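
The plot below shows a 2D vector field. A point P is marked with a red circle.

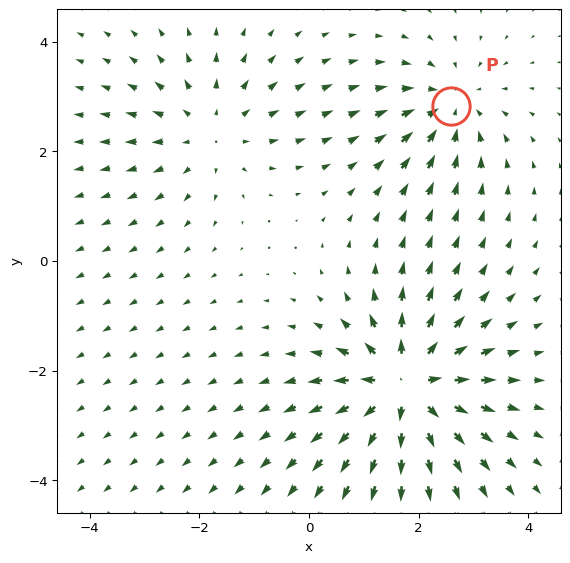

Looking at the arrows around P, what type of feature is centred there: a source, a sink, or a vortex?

sink

At P (2.6, 2.8) the arrows converge inward. Divergence about -3, curl ≈0 — negative divergence with near-zero curl is a sink.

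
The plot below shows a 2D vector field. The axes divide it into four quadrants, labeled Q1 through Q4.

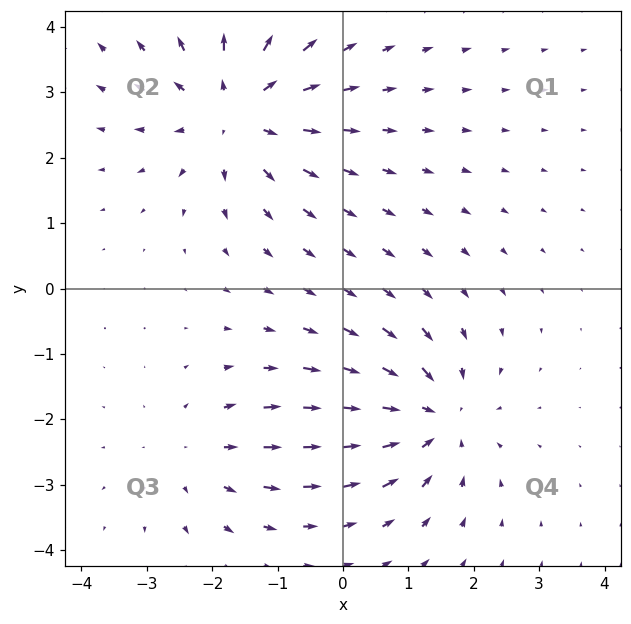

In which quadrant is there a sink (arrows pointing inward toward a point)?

Q4

The sink sits at approximately (1.4, -2.0), which lies in quadrant Q4. The divergence there is about -4, negative as expected for a sink.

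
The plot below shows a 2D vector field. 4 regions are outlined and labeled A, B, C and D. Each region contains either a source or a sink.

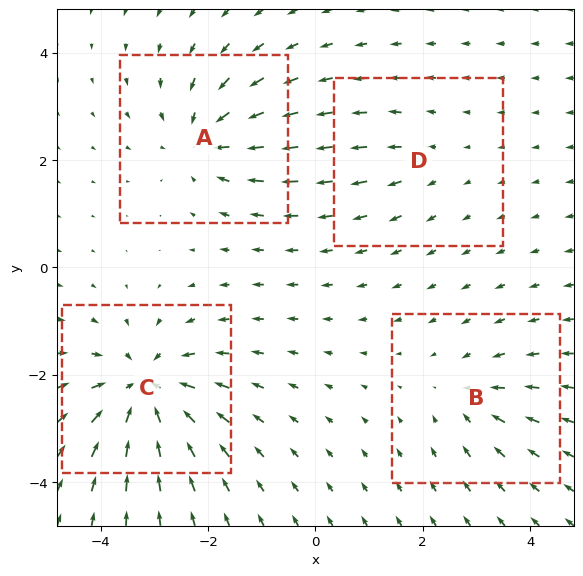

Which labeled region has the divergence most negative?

C

Divergence at each region's feature centre — A: about -6, B: about -4, C: about -8, D: about +2. Region C is most negative.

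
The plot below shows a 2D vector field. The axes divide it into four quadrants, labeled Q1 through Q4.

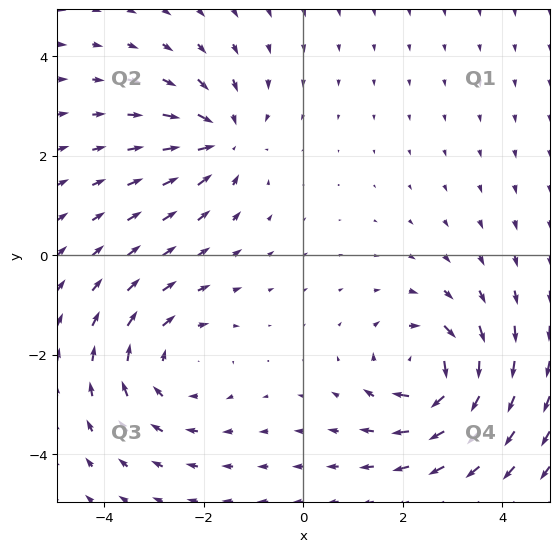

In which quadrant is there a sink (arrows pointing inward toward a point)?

Q2

The sink sits at approximately (-1.6, 2.3), which lies in quadrant Q2. The divergence there is about -4, negative as expected for a sink.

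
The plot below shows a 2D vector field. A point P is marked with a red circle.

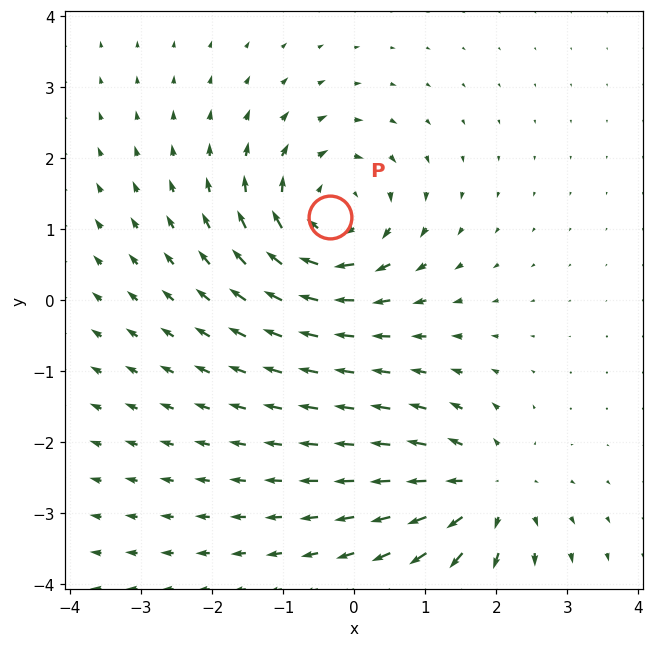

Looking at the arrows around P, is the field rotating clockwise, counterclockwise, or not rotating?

Near P at (-0.3, 1.2) the arrows circulate clockwise. The curl (z-component) there is about -4; negative curl means clockwise rotation.

clockwise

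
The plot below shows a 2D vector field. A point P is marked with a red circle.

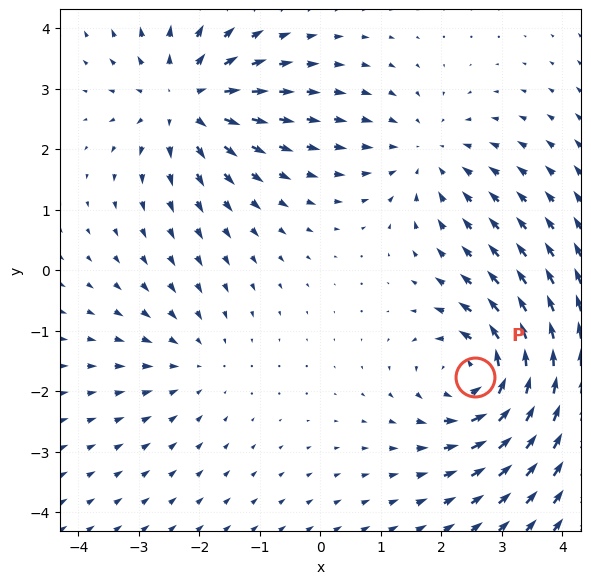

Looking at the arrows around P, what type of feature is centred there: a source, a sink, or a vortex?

vortex

At P (2.6, -1.8) the arrows circulate counterclockwise. Divergence ≈0, curl about +6 — near-zero divergence with nonzero curl is a vortex.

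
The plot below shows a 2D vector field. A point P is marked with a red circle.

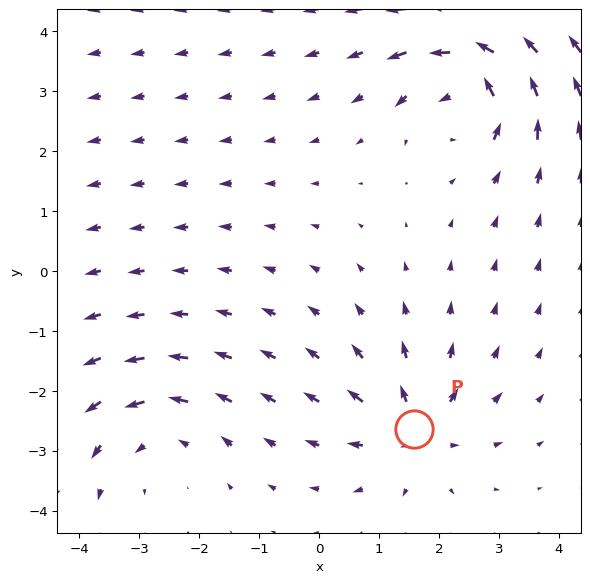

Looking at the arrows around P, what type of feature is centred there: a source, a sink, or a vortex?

source

At P (1.6, -2.6) the arrows spread outward. Divergence about +4, curl ≈0 — positive divergence with near-zero curl is a source.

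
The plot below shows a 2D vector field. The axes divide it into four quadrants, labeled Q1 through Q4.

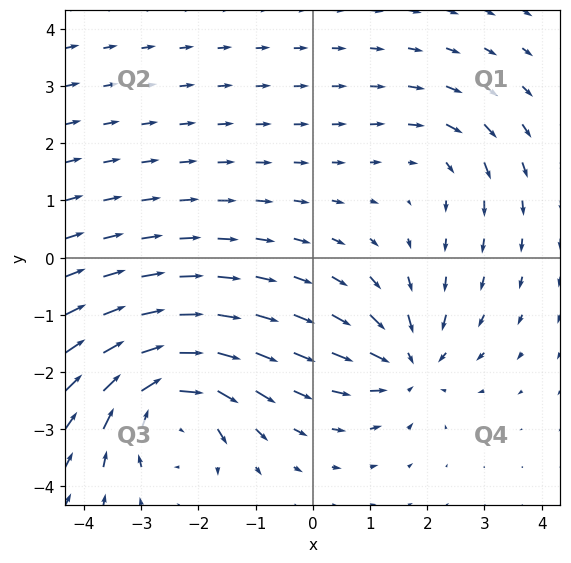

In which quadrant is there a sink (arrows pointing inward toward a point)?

Q4

The sink sits at approximately (1.7, -1.9), which lies in quadrant Q4. The divergence there is about -4, negative as expected for a sink.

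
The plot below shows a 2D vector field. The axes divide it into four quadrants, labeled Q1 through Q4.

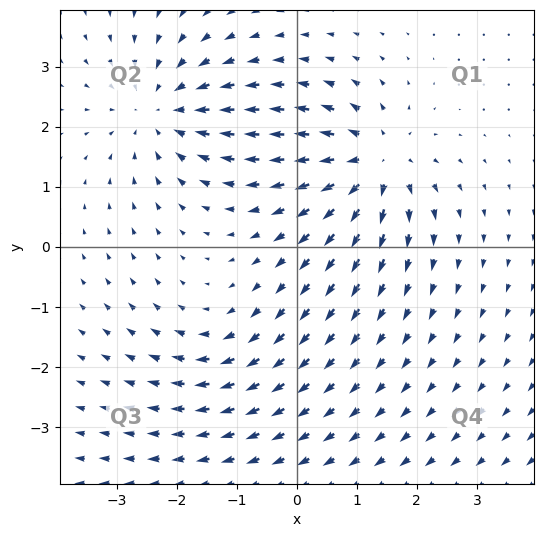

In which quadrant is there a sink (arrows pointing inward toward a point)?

The sink sits at approximately (-2.3, 2.3), which lies in quadrant Q2. The divergence there is about -4, negative as expected for a sink.

Q2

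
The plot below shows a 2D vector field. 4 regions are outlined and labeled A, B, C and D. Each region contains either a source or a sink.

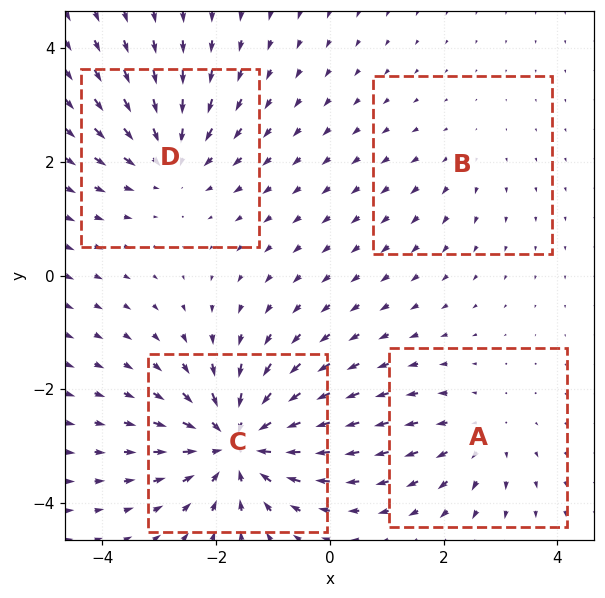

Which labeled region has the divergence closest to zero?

B

Divergence at each region's feature centre — A: about +3, B: about +2, C: about -7, D: about -5. Region B is closest to zero.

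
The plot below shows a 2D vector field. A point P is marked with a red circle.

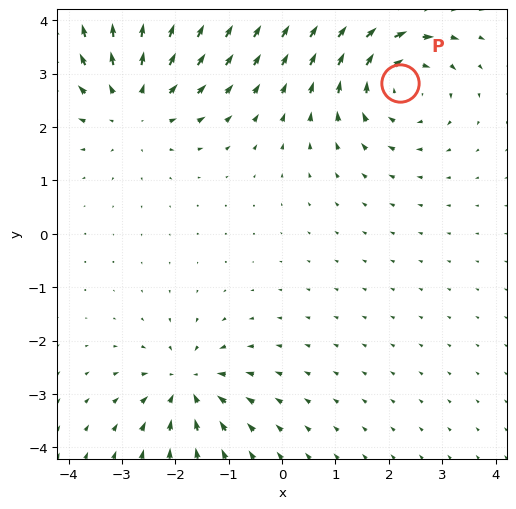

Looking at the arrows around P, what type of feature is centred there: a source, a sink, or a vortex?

At P (2.2, 2.8) the arrows circulate clockwise. Divergence ≈0, curl about -4 — near-zero divergence with nonzero curl is a vortex.

vortex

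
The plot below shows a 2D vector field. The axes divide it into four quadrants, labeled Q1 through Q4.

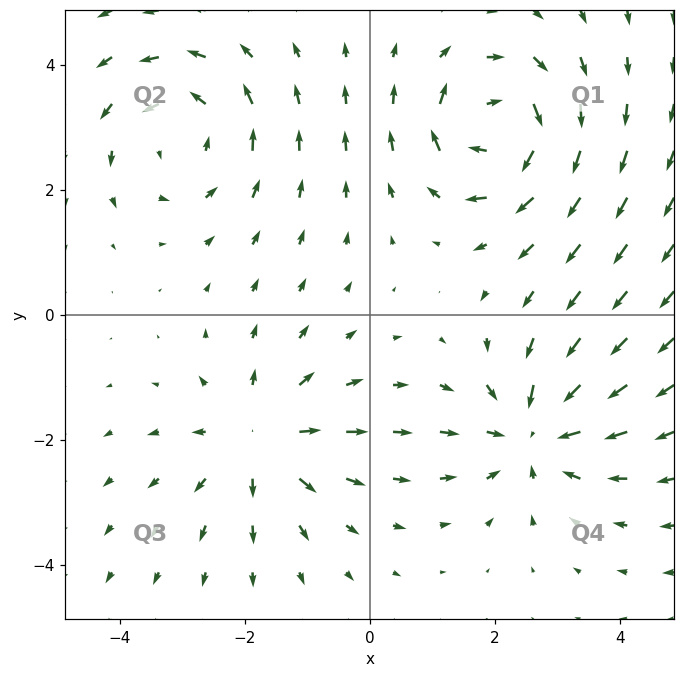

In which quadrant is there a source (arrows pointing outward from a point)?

The source sits at approximately (-1.8, -2.0), which lies in quadrant Q3. The divergence there is about +4, positive as expected for a source.

Q3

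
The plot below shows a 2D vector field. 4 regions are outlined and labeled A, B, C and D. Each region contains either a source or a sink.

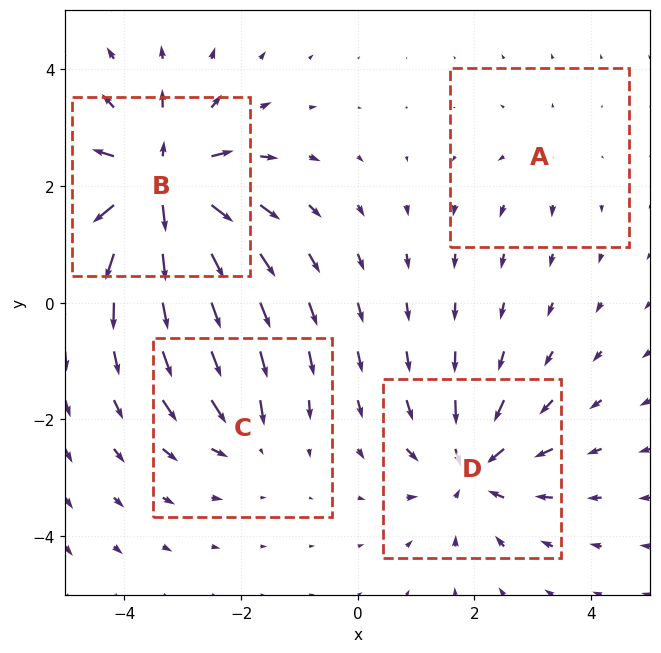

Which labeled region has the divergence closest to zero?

A

Divergence at each region's feature centre — A: about +2, B: about +8, C: about -4, D: about -6. Region A is closest to zero.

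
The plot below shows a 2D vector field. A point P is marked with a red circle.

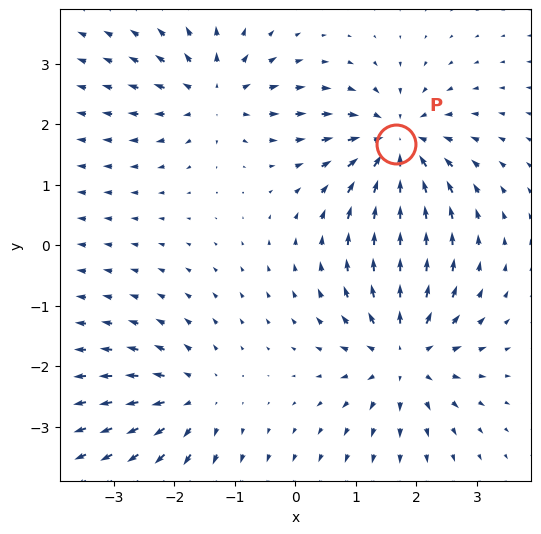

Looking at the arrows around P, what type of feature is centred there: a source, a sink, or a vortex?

sink

At P (1.7, 1.7) the arrows converge inward. Divergence about -6, curl ≈0 — negative divergence with near-zero curl is a sink.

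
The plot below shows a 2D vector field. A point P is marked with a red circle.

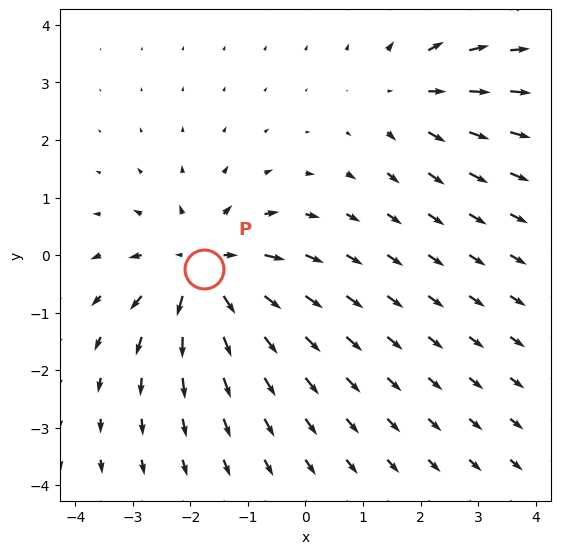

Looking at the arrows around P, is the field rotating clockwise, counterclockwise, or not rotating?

Near P at (-1.8, -0.2) the arrows show no circulation. The curl there is ≈0.

not rotating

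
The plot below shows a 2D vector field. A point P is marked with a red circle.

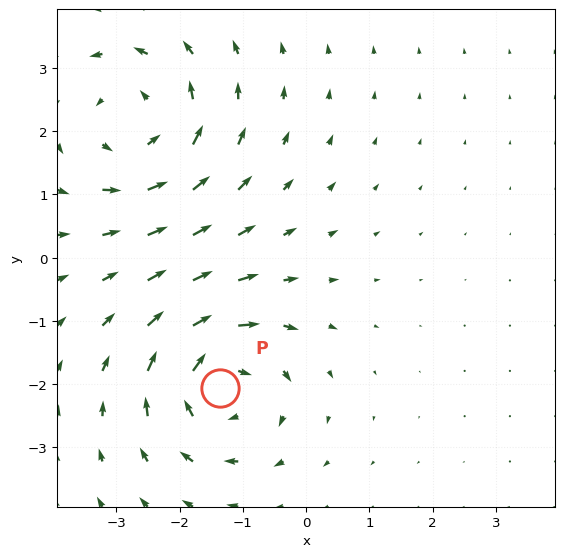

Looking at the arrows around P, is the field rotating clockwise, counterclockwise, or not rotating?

clockwise

Near P at (-1.4, -2.1) the arrows circulate clockwise. The curl (z-component) there is about -5; negative curl means clockwise rotation.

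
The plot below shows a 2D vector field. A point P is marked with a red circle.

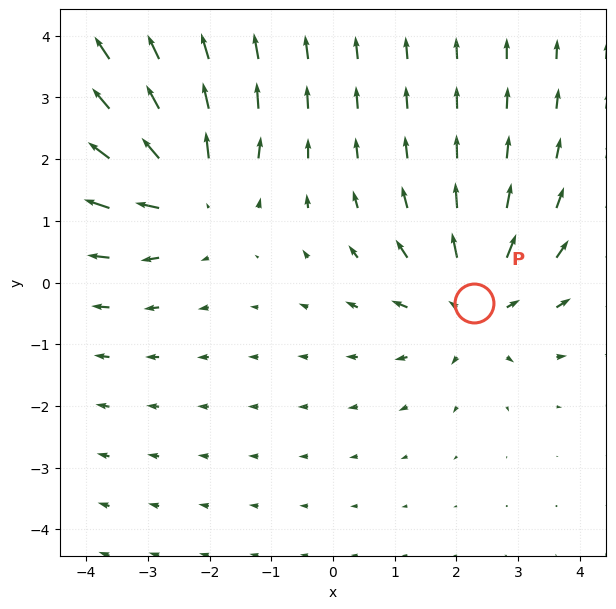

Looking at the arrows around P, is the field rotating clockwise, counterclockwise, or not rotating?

Near P at (2.3, -0.3) the arrows show no circulation. The curl there is ≈0.

not rotating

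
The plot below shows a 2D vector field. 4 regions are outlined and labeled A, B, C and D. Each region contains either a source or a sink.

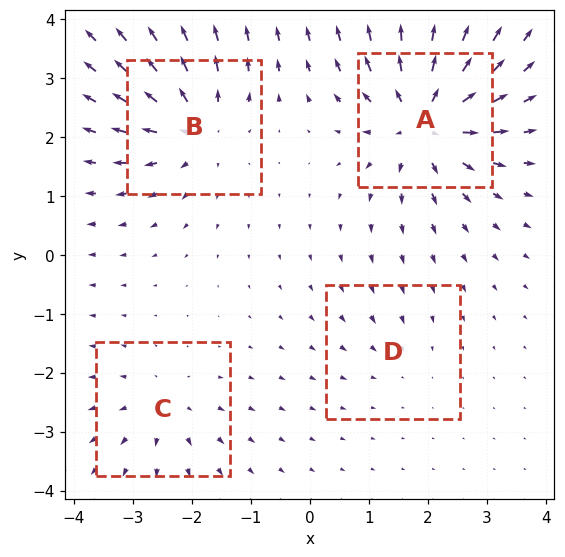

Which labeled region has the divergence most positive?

Divergence at each region's feature centre — A: about +9, B: about +6, C: about +4, D: about -2. Region A is most positive.

A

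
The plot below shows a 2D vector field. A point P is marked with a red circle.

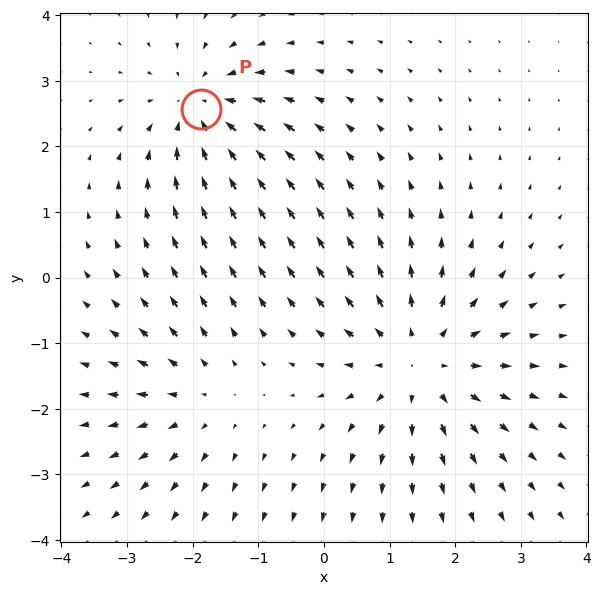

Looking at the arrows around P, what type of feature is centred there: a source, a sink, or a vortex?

sink

At P (-1.9, 2.6) the arrows converge inward. Divergence about -4, curl ≈0 — negative divergence with near-zero curl is a sink.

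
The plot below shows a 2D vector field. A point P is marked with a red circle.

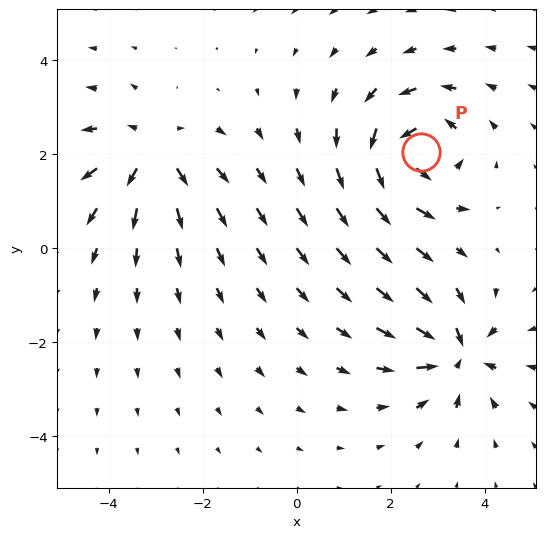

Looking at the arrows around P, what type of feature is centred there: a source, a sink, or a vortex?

vortex

At P (2.6, 2.0) the arrows circulate counterclockwise. Divergence ≈0, curl about +6 — near-zero divergence with nonzero curl is a vortex.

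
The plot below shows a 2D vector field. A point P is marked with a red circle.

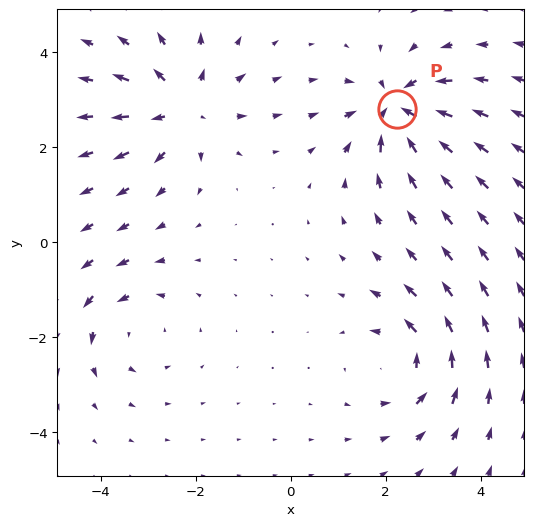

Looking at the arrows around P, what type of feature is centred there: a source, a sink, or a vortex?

sink

At P (2.2, 2.8) the arrows converge inward. Divergence about -7, curl ≈0 — negative divergence with near-zero curl is a sink.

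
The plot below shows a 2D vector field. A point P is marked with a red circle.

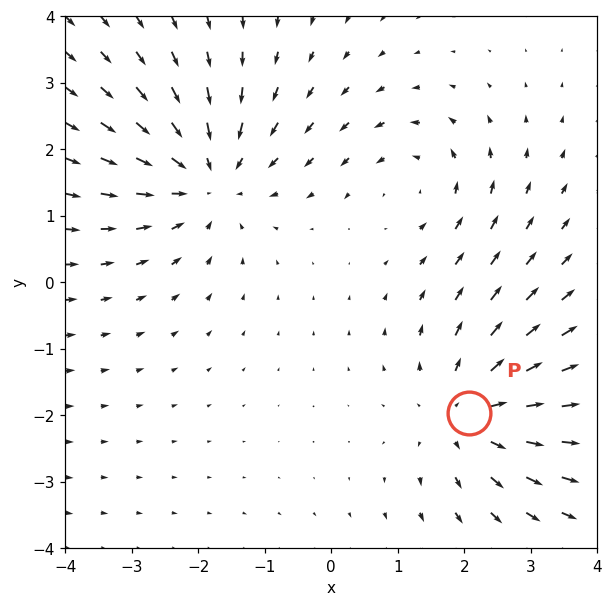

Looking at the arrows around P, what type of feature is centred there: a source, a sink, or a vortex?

source

At P (2.1, -2.0) the arrows spread outward. Divergence about +4, curl ≈0 — positive divergence with near-zero curl is a source.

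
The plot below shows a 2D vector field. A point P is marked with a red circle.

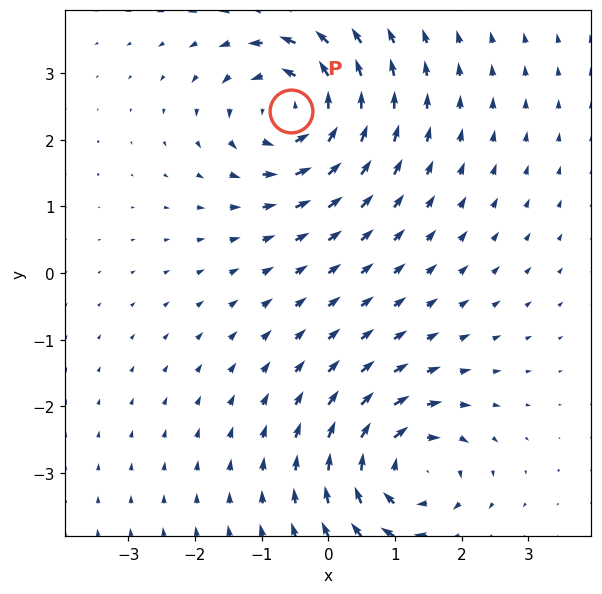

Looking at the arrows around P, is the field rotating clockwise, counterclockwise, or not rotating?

counterclockwise

Near P at (-0.6, 2.4) the arrows circulate counterclockwise. The curl (z-component) there is about +6; positive curl means counterclockwise rotation.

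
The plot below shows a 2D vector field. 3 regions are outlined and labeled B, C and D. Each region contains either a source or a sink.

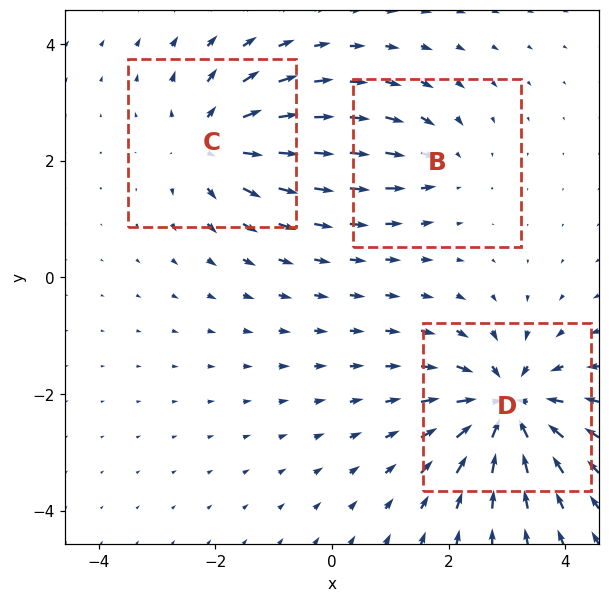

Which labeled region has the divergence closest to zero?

Divergence at each region's feature centre — B: about -3, C: about +4, D: about -6. Region B is closest to zero.

B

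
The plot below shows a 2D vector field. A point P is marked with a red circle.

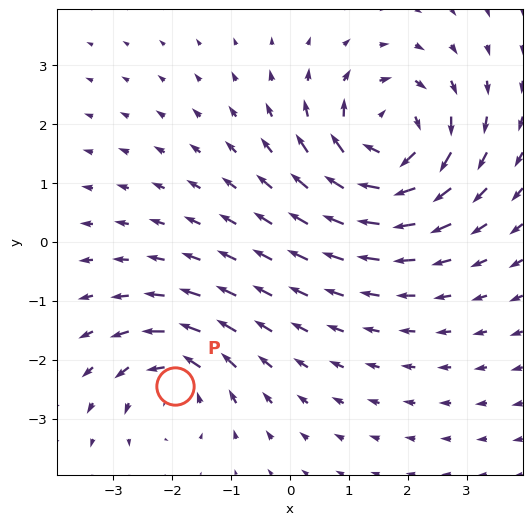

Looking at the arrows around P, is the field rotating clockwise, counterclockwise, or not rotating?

Near P at (-2.0, -2.4) the arrows circulate counterclockwise. The curl (z-component) there is about +3; positive curl means counterclockwise rotation.

counterclockwise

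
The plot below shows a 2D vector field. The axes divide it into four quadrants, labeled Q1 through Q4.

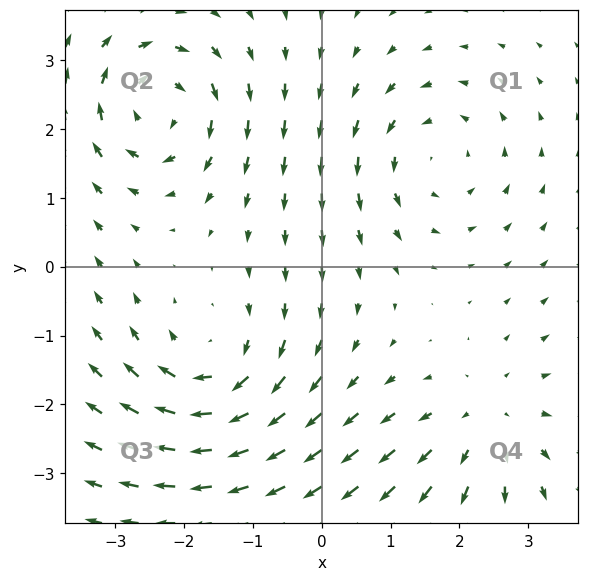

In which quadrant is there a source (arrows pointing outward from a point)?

Q4

The source sits at approximately (2.4, -2.3), which lies in quadrant Q4. The divergence there is about +4, positive as expected for a source.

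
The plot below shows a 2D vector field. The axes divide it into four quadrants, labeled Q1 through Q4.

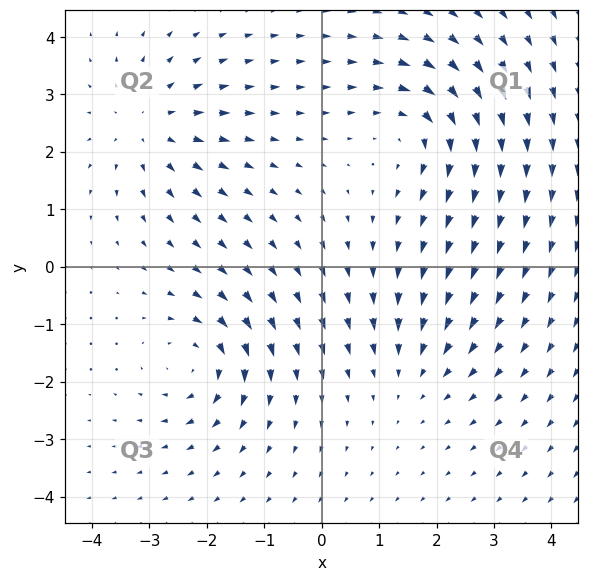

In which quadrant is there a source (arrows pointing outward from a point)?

The source sits at approximately (-3.0, 2.5), which lies in quadrant Q2. The divergence there is about +4, positive as expected for a source.

Q2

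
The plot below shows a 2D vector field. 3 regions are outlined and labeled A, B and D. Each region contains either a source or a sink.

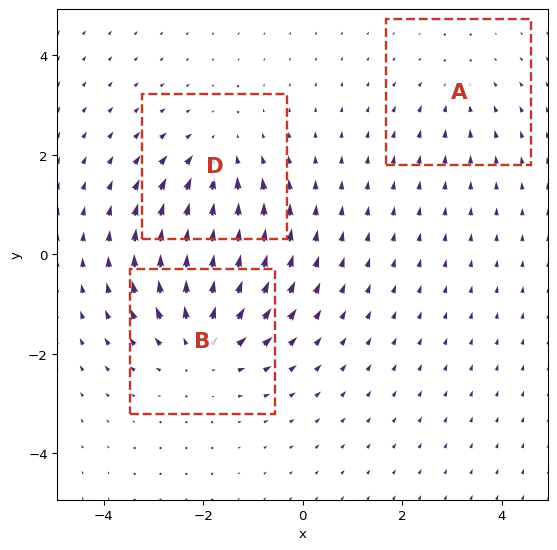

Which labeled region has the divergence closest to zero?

A

Divergence at each region's feature centre — A: about -2, B: about +4, D: about -3. Region A is closest to zero.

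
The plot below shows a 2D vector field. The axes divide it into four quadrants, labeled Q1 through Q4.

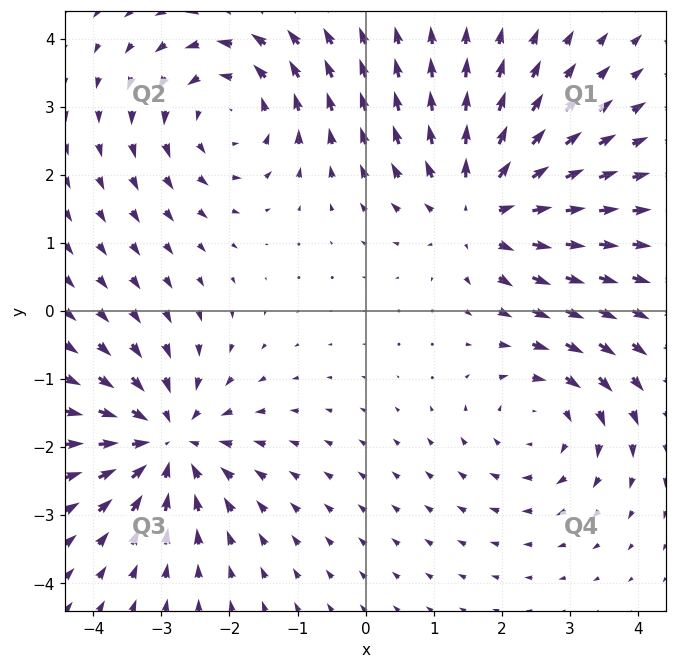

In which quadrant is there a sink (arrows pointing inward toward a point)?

Q3

The sink sits at approximately (-2.9, -1.9), which lies in quadrant Q3. The divergence there is about -5, negative as expected for a sink.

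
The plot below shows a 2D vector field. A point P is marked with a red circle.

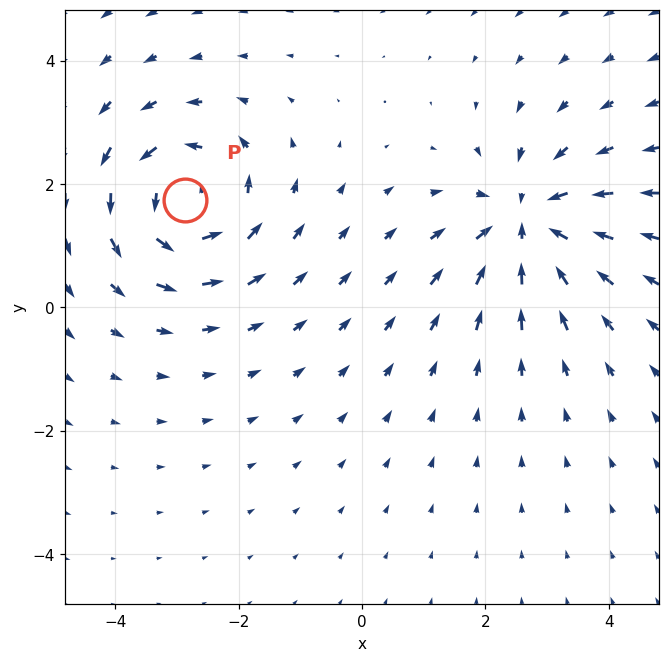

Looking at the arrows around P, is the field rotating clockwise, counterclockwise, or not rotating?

counterclockwise

Near P at (-2.9, 1.7) the arrows circulate counterclockwise. The curl (z-component) there is about +4; positive curl means counterclockwise rotation.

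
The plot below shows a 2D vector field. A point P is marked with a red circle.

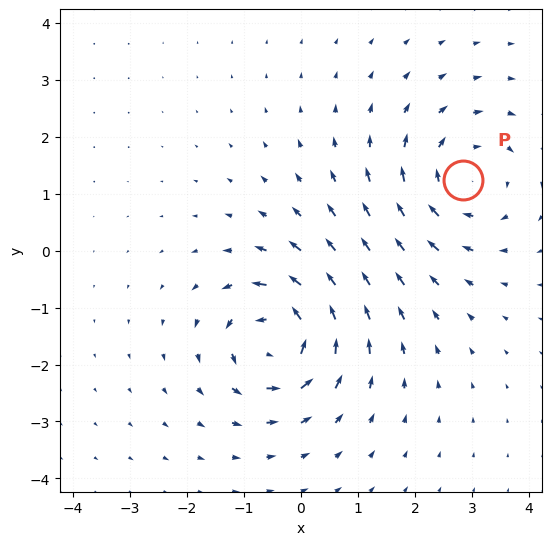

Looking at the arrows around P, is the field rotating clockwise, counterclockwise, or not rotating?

clockwise

Near P at (2.9, 1.2) the arrows circulate clockwise. The curl (z-component) there is about -4; negative curl means clockwise rotation.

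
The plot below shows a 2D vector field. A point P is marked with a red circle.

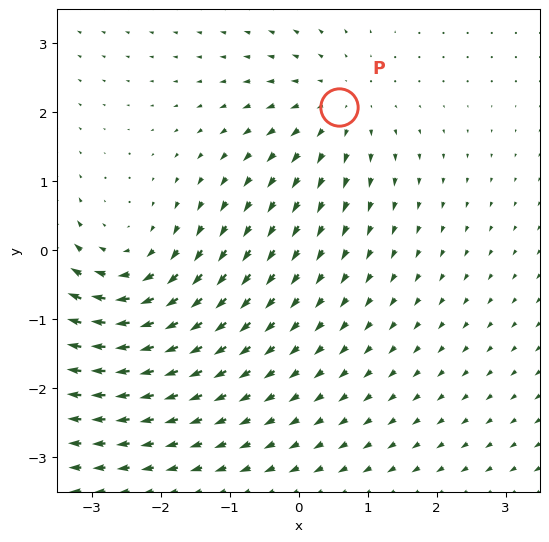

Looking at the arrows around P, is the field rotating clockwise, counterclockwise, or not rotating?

Near P at (0.6, 2.1) the arrows show no circulation. The curl there is ≈0.

not rotating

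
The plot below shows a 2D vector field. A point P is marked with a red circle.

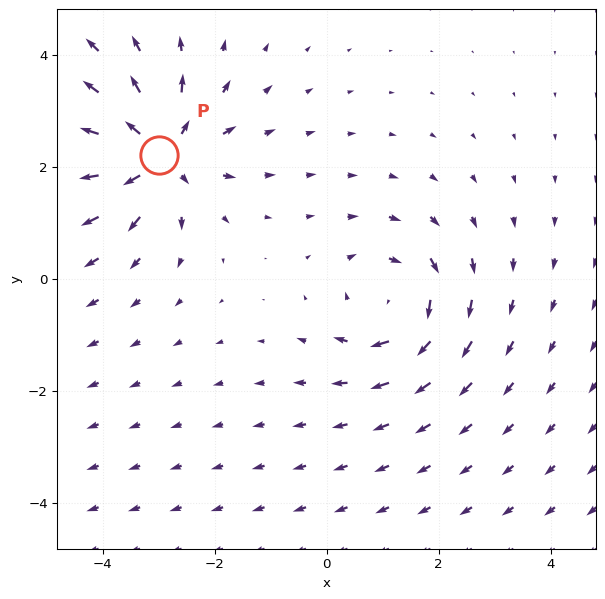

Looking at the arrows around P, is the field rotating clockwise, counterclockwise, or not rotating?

Near P at (-3.0, 2.2) the arrows show no circulation. The curl there is ≈0.

not rotating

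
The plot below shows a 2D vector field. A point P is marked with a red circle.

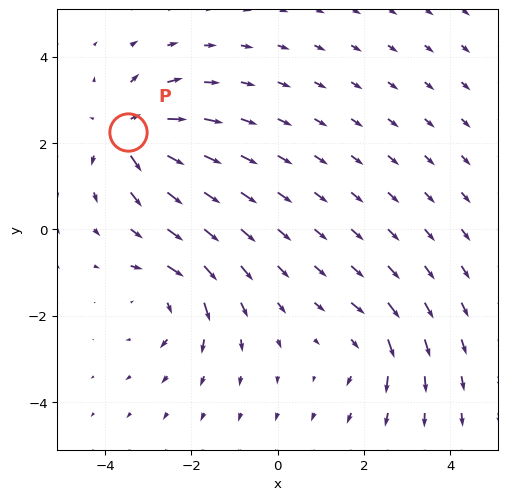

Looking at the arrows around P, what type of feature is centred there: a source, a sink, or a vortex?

At P (-3.5, 2.3) the arrows spread outward. Divergence about +6, curl ≈0 — positive divergence with near-zero curl is a source.

source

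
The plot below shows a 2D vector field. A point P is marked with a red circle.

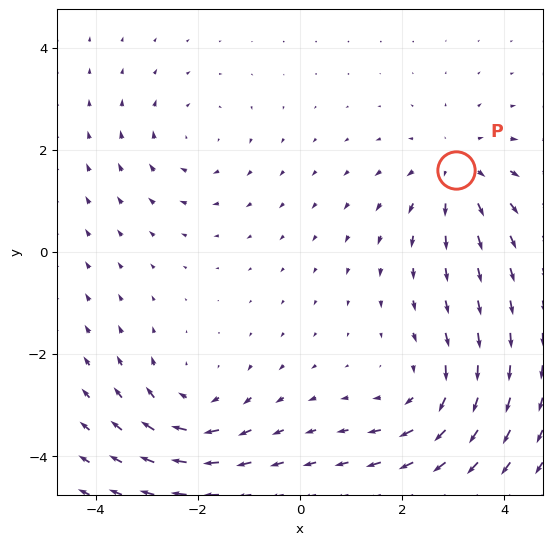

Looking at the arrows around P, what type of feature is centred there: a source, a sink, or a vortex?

At P (3.1, 1.6) the arrows spread outward. Divergence about +3, curl ≈0 — positive divergence with near-zero curl is a source.

source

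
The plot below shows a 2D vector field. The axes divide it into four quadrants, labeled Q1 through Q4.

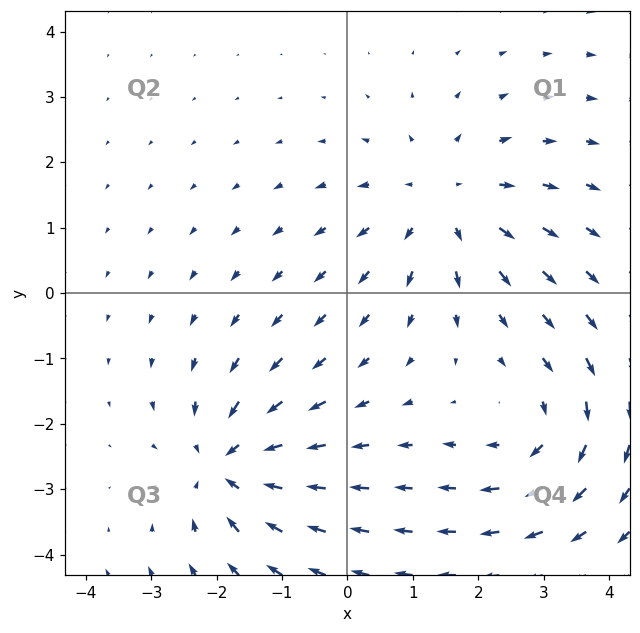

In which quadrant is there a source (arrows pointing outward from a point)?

The source sits at approximately (1.5, 1.4), which lies in quadrant Q1. The divergence there is about +4, positive as expected for a source.

Q1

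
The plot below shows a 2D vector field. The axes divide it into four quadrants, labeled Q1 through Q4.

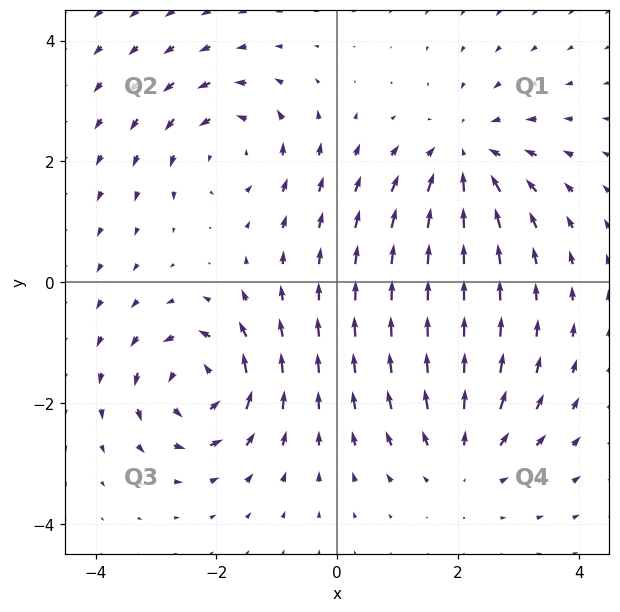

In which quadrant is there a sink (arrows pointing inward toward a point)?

The sink sits at approximately (2.1, 2.1), which lies in quadrant Q1. The divergence there is about -3, negative as expected for a sink.

Q1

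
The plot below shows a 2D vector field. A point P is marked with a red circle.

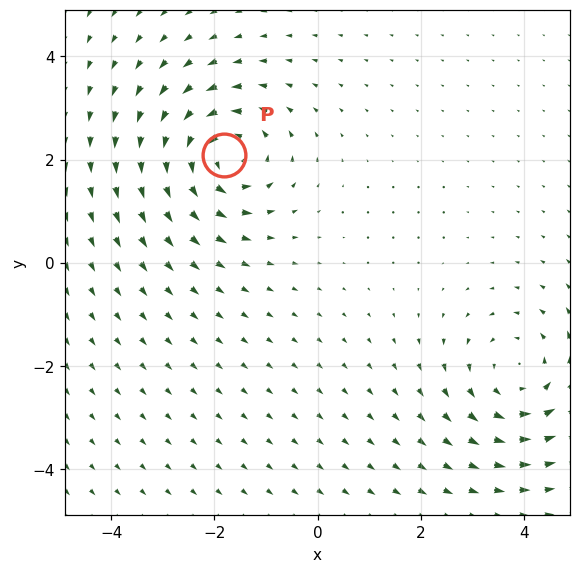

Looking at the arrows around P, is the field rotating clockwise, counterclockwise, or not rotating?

Near P at (-1.8, 2.1) the arrows circulate counterclockwise. The curl (z-component) there is about +5; positive curl means counterclockwise rotation.

counterclockwise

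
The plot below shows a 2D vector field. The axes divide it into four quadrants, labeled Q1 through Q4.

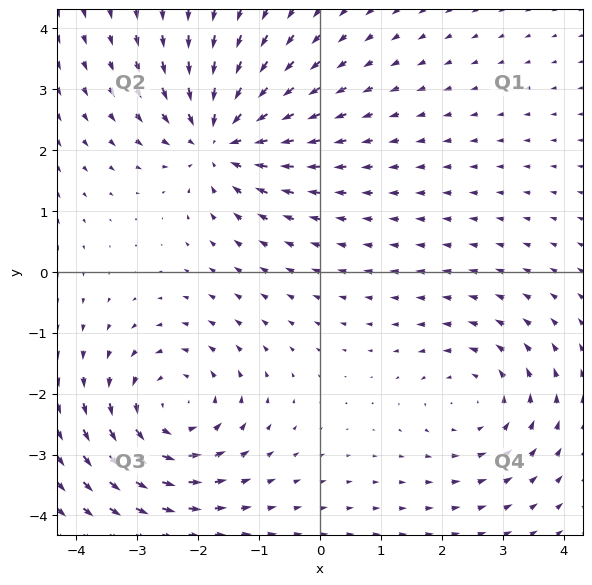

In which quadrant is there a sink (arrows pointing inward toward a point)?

The sink sits at approximately (-1.6, 2.2), which lies in quadrant Q2. The divergence there is about -4, negative as expected for a sink.

Q2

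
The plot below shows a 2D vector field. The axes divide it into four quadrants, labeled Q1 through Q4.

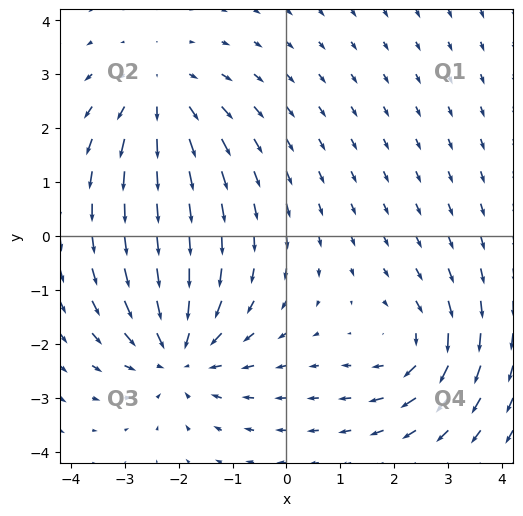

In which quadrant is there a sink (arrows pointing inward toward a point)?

The sink sits at approximately (-2.0, -2.2), which lies in quadrant Q3. The divergence there is about -4, negative as expected for a sink.

Q3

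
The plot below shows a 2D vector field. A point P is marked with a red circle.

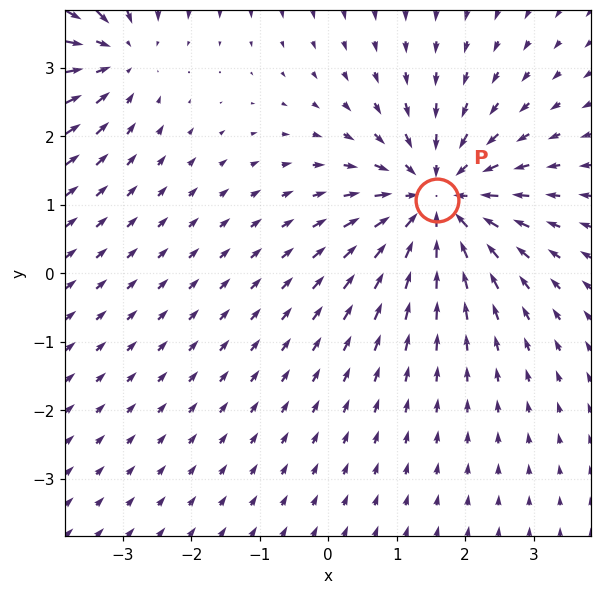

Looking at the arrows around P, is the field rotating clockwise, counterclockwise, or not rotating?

not rotating

Near P at (1.6, 1.1) the arrows show no circulation. The curl there is ≈0.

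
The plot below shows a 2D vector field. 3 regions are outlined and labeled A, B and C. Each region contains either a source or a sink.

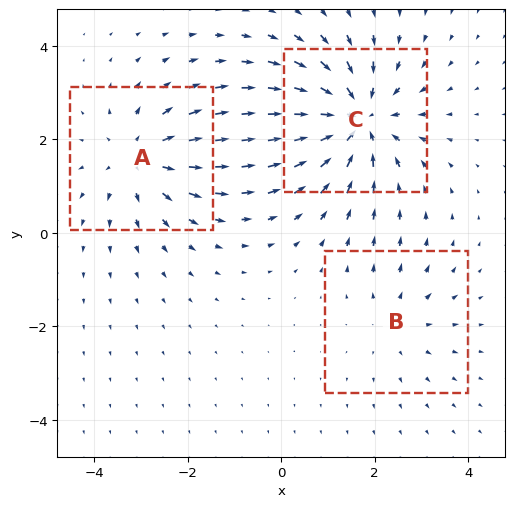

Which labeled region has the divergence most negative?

C

Divergence at each region's feature centre — A: about +3, B: about +2, C: about -4. Region C is most negative.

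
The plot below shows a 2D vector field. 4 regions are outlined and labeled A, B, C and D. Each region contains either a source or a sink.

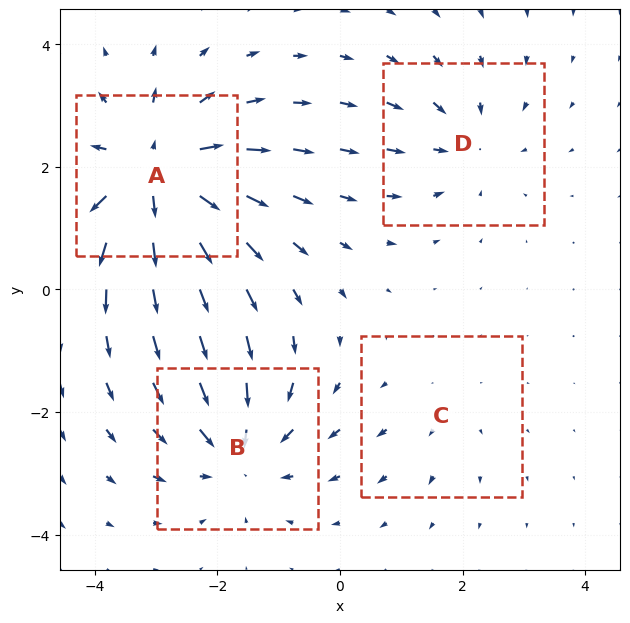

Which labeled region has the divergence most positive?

Divergence at each region's feature centre — A: about +7, B: about -5, C: about +2, D: about -3. Region A is most positive.

A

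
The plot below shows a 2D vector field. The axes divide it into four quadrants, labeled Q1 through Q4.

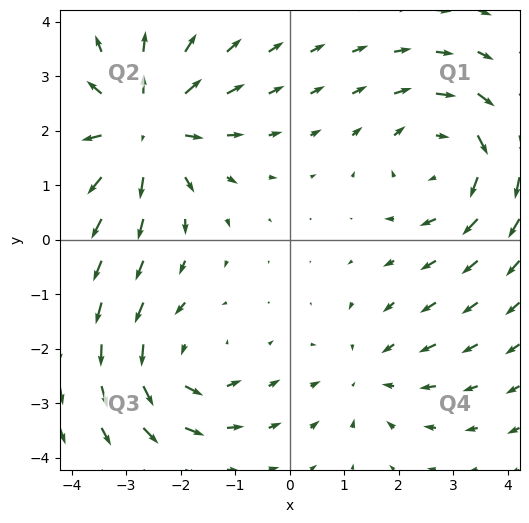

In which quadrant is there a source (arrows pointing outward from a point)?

Q2

The source sits at approximately (-2.7, 2.1), which lies in quadrant Q2. The divergence there is about +5, positive as expected for a source.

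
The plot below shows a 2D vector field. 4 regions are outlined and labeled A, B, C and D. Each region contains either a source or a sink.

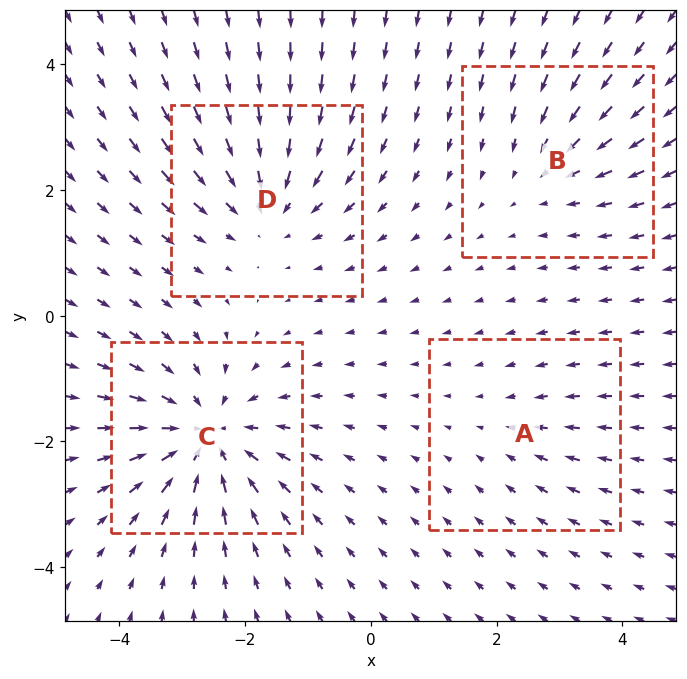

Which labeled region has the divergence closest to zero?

A

Divergence at each region's feature centre — A: about -2, B: about -3, C: about -7, D: about -5. Region A is closest to zero.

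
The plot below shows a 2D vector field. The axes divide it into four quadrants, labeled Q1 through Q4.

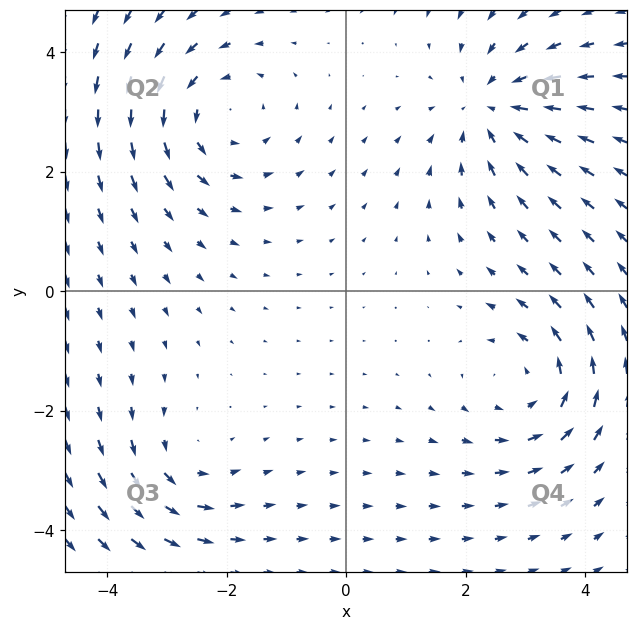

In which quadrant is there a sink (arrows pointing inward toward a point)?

The sink sits at approximately (2.4, 3.1), which lies in quadrant Q1. The divergence there is about -4, negative as expected for a sink.

Q1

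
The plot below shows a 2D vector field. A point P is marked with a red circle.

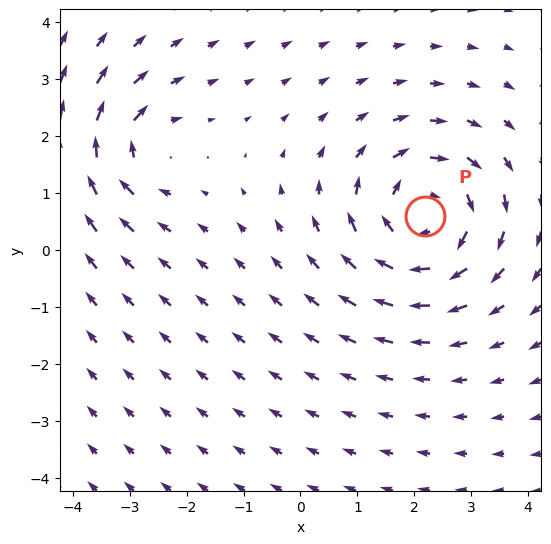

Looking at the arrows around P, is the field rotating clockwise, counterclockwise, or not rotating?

Near P at (2.2, 0.6) the arrows circulate clockwise. The curl (z-component) there is about -4; negative curl means clockwise rotation.

clockwise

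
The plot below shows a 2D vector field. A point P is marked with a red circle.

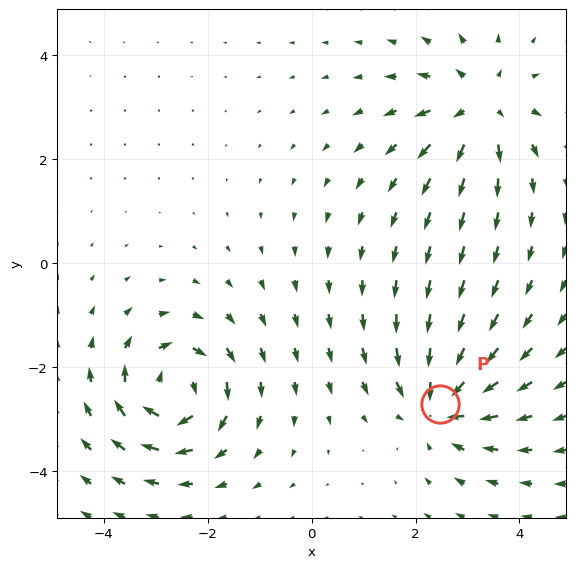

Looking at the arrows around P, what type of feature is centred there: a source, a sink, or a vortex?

sink

At P (2.5, -2.7) the arrows converge inward. Divergence about -6, curl ≈0 — negative divergence with near-zero curl is a sink.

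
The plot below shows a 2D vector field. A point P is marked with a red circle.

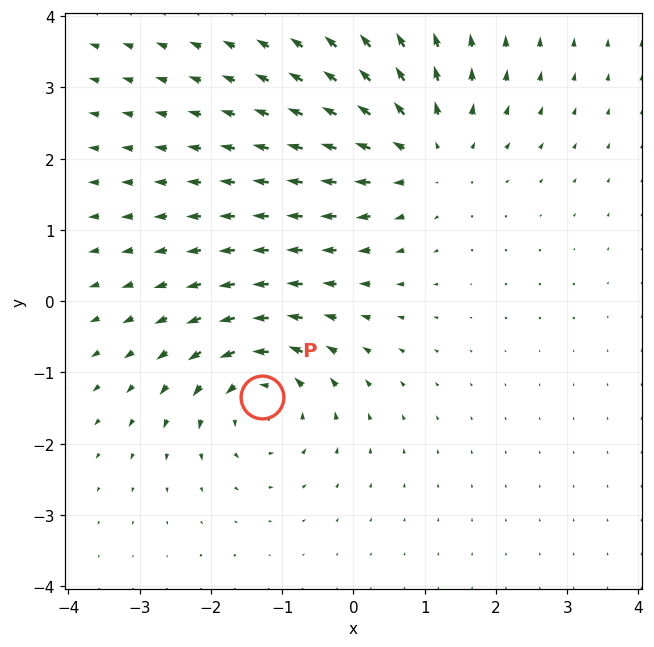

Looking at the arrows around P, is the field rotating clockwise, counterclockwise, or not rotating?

Near P at (-1.3, -1.3) the arrows circulate counterclockwise. The curl (z-component) there is about +6; positive curl means counterclockwise rotation.

counterclockwise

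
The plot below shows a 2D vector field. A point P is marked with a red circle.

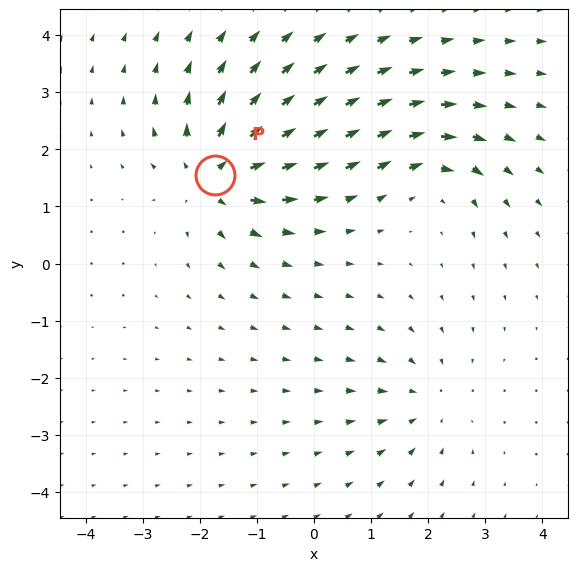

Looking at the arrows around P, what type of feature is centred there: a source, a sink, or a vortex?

At P (-1.7, 1.5) the arrows spread outward. Divergence about +6, curl ≈0 — positive divergence with near-zero curl is a source.

source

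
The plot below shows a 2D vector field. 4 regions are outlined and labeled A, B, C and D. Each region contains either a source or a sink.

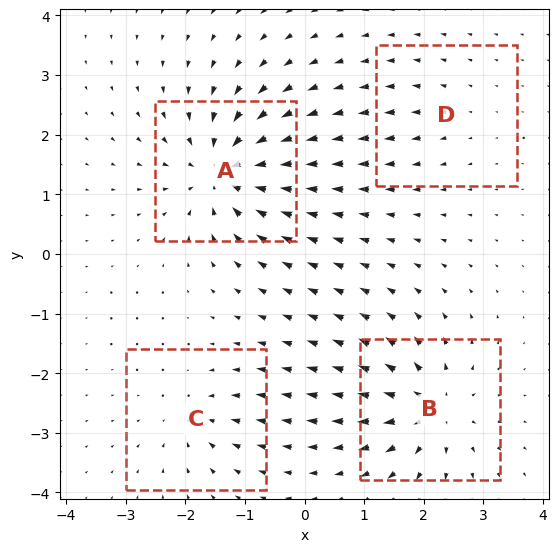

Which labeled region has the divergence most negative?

A

Divergence at each region's feature centre — A: about -8, B: about +7, C: about -4, D: about +2. Region A is most negative.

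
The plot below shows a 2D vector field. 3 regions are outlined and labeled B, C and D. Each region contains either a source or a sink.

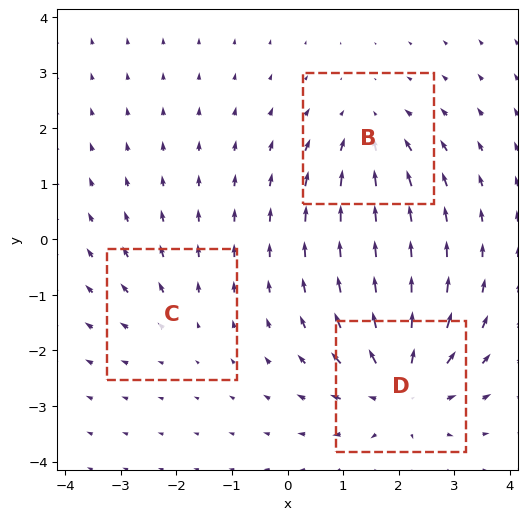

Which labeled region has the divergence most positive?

Divergence at each region's feature centre — B: about -3, C: about +2, D: about +4. Region D is most positive.

D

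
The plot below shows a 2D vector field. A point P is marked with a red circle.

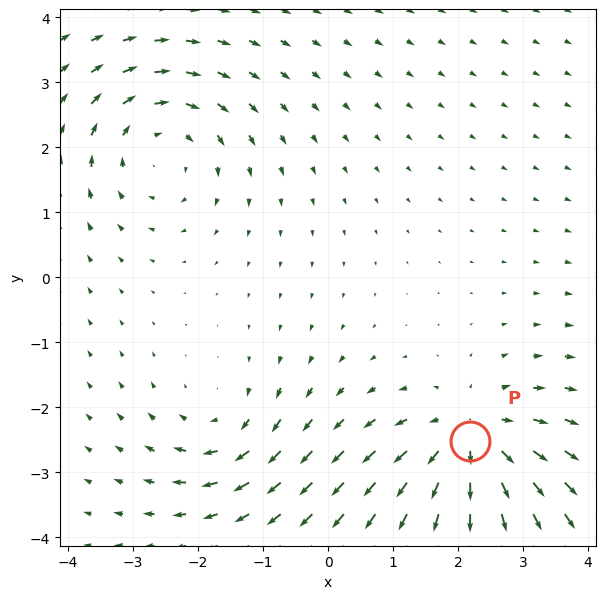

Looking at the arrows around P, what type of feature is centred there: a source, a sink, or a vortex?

At P (2.2, -2.5) the arrows spread outward. Divergence about +4, curl ≈0 — positive divergence with near-zero curl is a source.

source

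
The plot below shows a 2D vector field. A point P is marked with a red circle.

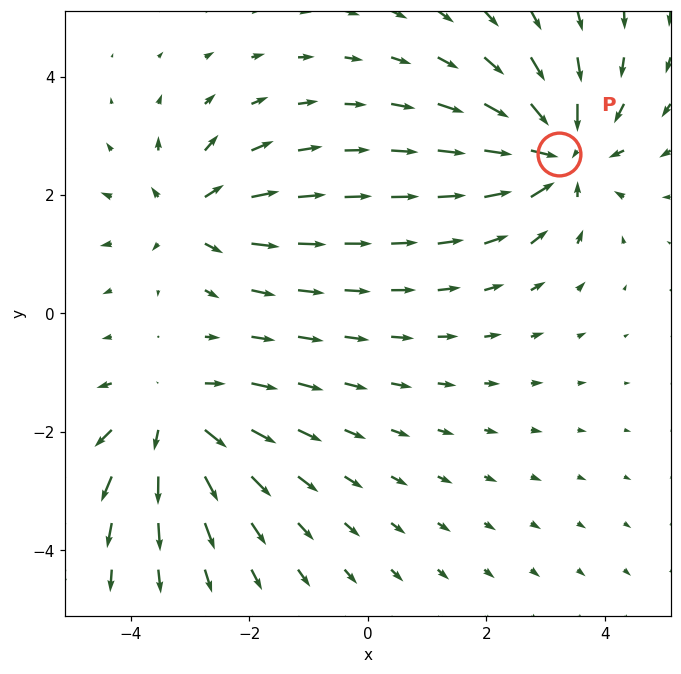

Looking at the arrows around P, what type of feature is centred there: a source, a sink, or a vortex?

At P (3.2, 2.7) the arrows converge inward. Divergence about -5, curl ≈0 — negative divergence with near-zero curl is a sink.

sink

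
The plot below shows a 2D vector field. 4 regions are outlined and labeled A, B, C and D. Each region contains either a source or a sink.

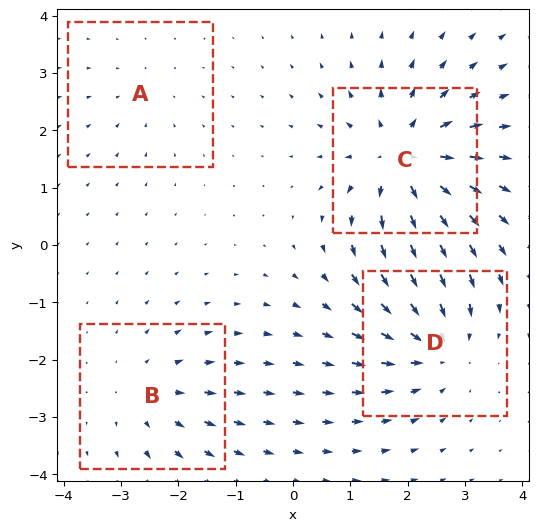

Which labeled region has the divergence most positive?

C

Divergence at each region's feature centre — A: about -2, B: about +3, C: about +7, D: about -5. Region C is most positive.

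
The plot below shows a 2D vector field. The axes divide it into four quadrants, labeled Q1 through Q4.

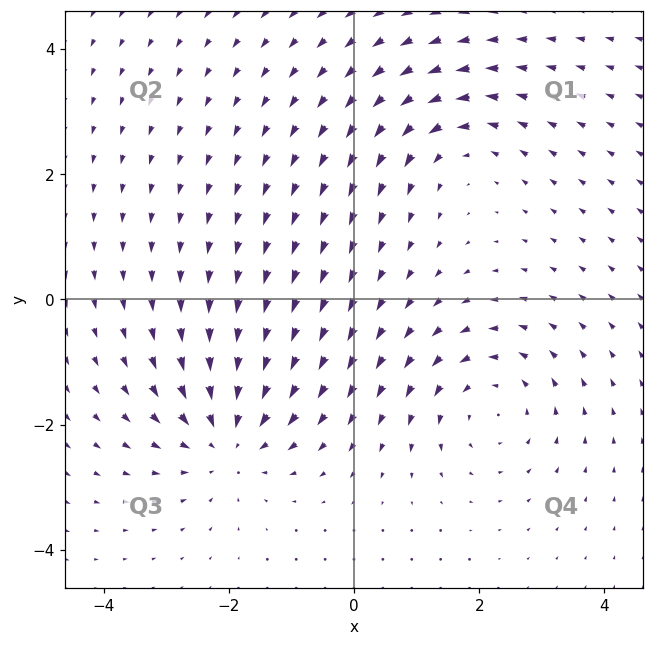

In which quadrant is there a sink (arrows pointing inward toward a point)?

The sink sits at approximately (-2.0, -2.2), which lies in quadrant Q3. The divergence there is about -4, negative as expected for a sink.

Q3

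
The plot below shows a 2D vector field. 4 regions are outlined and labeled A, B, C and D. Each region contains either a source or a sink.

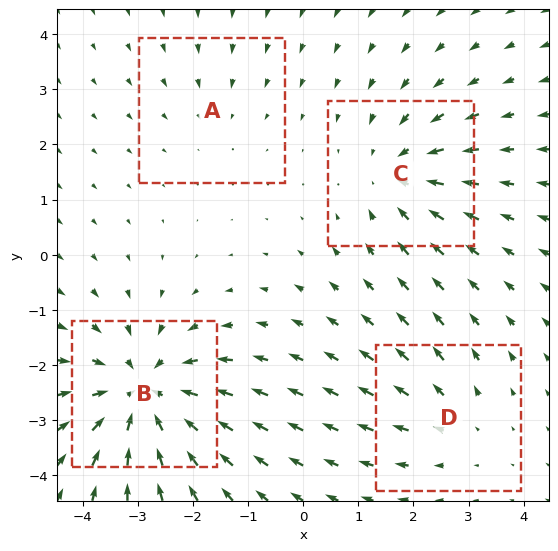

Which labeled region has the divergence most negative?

B

Divergence at each region's feature centre — A: about -2, B: about -6, C: about -4, D: about +3. Region B is most negative.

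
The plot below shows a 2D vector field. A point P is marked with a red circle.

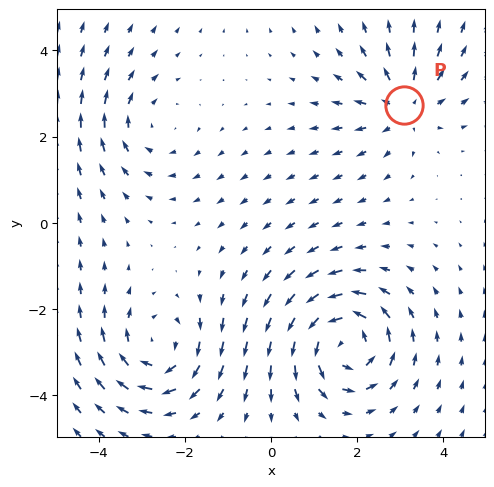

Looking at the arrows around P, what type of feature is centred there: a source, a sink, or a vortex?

At P (3.1, 2.7) the arrows spread outward. Divergence about +4, curl ≈0 — positive divergence with near-zero curl is a source.

source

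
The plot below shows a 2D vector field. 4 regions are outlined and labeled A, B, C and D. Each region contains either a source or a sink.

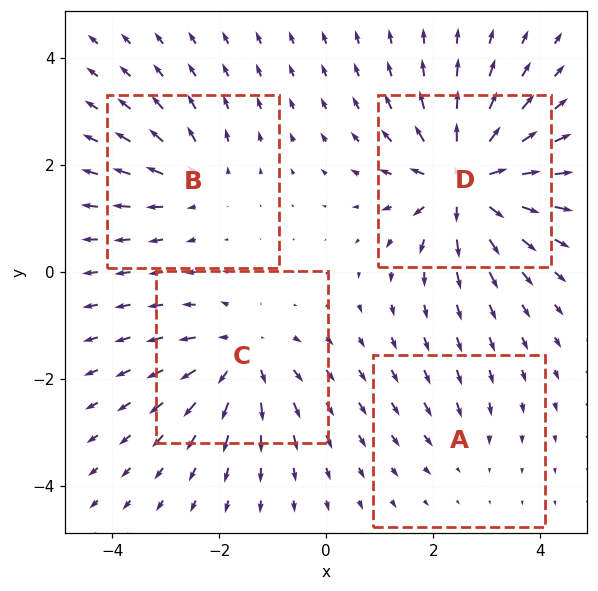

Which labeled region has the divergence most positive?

Divergence at each region's feature centre — A: about -2, B: about +4, C: about +6, D: about +9. Region D is most positive.

D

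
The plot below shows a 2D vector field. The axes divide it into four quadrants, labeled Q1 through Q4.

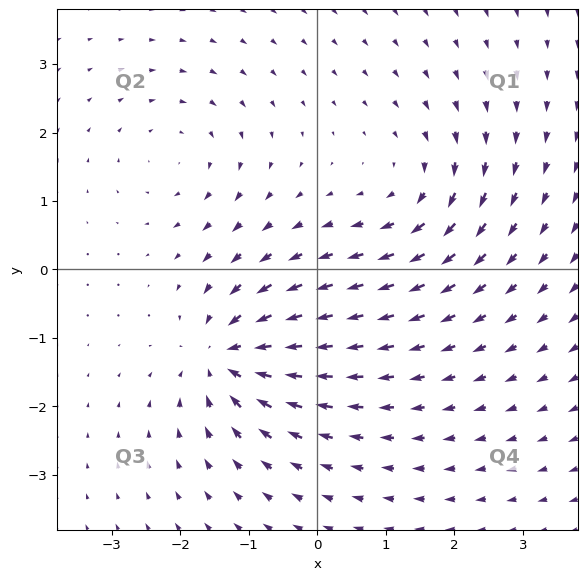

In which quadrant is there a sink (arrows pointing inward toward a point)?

Q3

The sink sits at approximately (-1.3, -1.3), which lies in quadrant Q3. The divergence there is about -7, negative as expected for a sink.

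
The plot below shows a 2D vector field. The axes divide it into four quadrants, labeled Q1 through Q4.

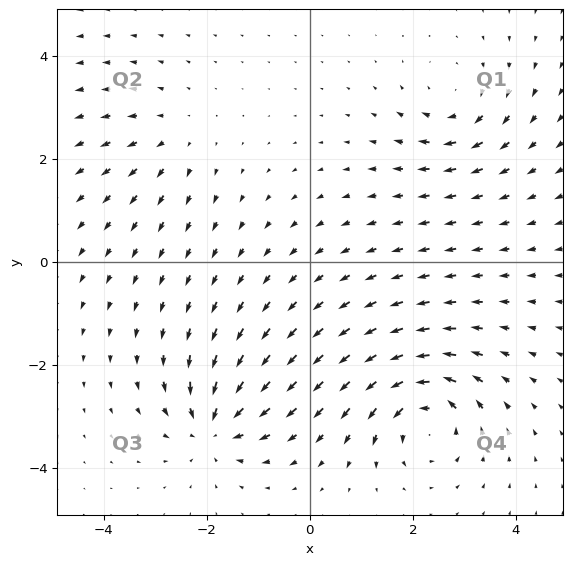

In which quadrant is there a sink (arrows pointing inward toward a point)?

The sink sits at approximately (-1.9, -3.2), which lies in quadrant Q3. The divergence there is about -5, negative as expected for a sink.

Q3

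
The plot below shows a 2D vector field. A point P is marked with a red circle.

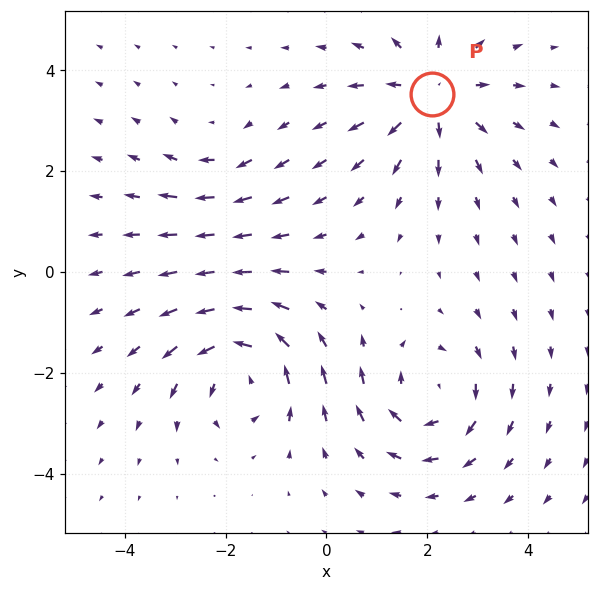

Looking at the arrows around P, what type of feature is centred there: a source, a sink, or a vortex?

At P (2.1, 3.5) the arrows spread outward. Divergence about +5, curl ≈0 — positive divergence with near-zero curl is a source.

source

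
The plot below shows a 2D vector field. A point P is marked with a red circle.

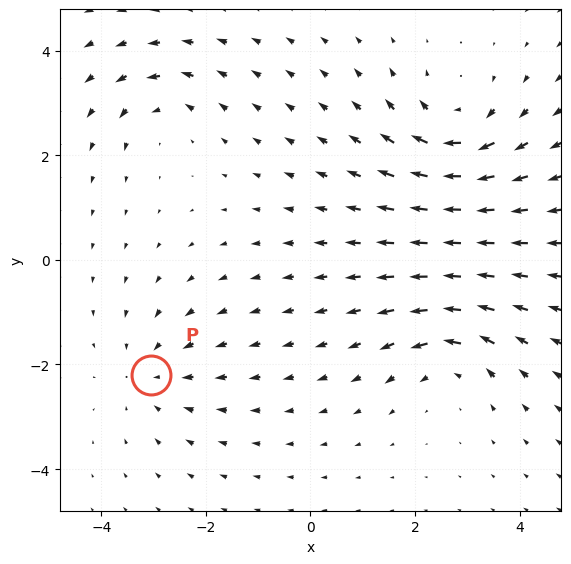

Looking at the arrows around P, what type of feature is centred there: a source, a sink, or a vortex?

sink

At P (-3.1, -2.2) the arrows converge inward. Divergence about -3, curl ≈0 — negative divergence with near-zero curl is a sink.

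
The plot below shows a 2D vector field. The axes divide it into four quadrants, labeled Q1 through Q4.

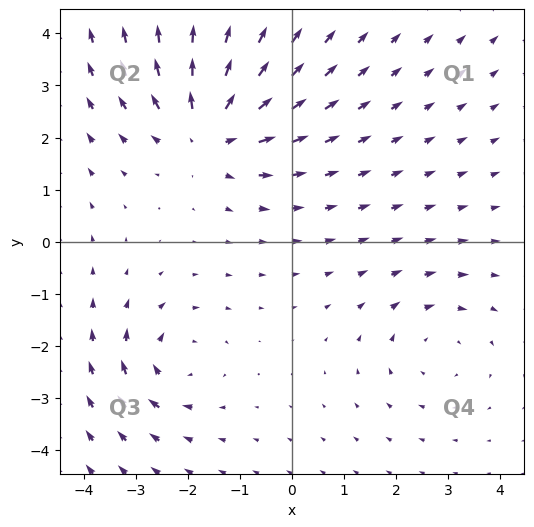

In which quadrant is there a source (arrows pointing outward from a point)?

The source sits at approximately (-1.6, 2.1), which lies in quadrant Q2. The divergence there is about +4, positive as expected for a source.

Q2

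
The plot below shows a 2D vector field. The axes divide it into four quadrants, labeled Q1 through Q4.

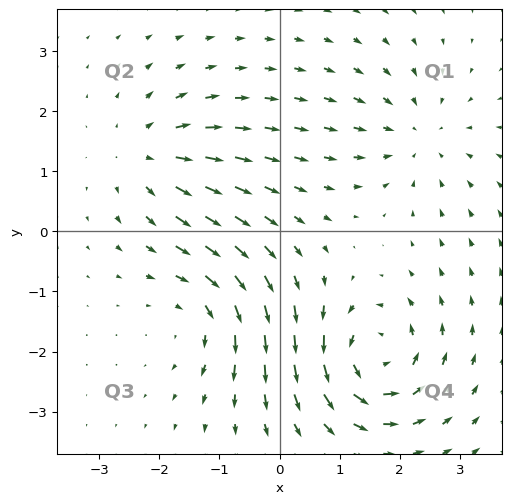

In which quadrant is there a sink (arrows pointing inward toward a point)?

The sink sits at approximately (2.3, 1.6), which lies in quadrant Q1. The divergence there is about -4, negative as expected for a sink.

Q1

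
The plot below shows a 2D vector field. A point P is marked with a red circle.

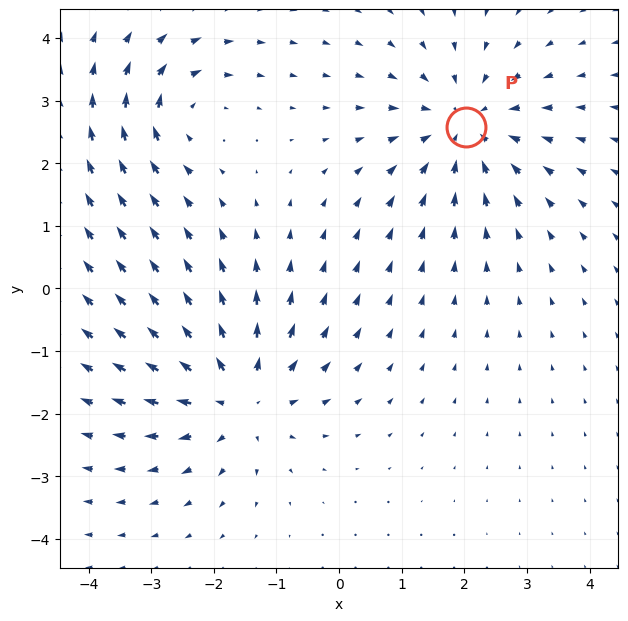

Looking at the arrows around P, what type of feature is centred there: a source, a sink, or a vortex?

sink

At P (2.0, 2.6) the arrows converge inward. Divergence about -4, curl ≈0 — negative divergence with near-zero curl is a sink.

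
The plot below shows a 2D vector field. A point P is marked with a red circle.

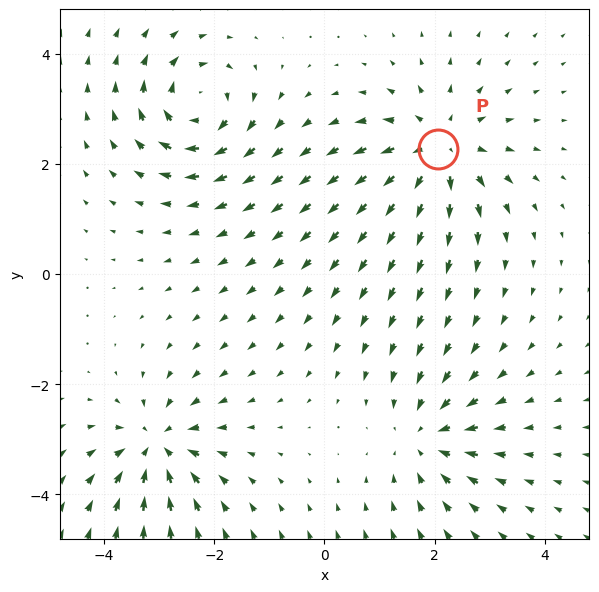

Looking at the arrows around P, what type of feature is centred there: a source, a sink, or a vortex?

source

At P (2.1, 2.3) the arrows spread outward. Divergence about +6, curl ≈0 — positive divergence with near-zero curl is a source.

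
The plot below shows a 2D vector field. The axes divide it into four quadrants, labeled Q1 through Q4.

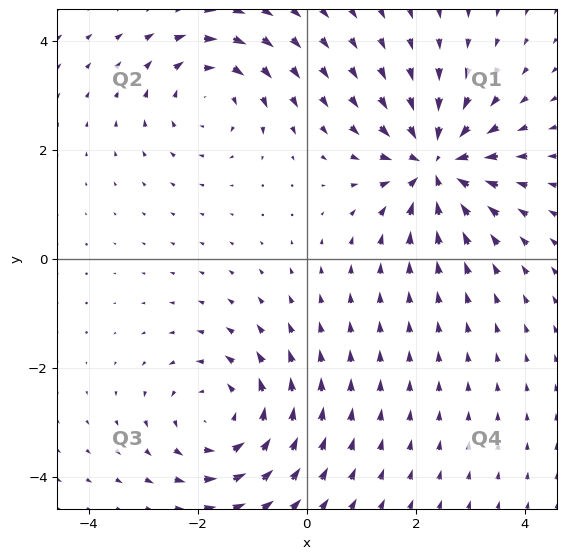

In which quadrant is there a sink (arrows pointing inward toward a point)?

Q1

The sink sits at approximately (2.4, 1.7), which lies in quadrant Q1. The divergence there is about -6, negative as expected for a sink.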